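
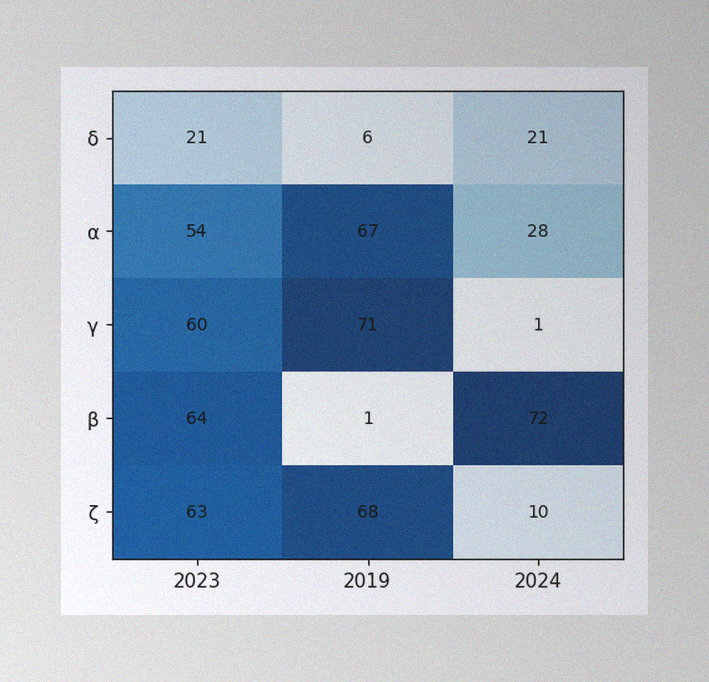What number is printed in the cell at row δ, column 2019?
6

The image has some photo noise and uneven lighting. The (δ, 2019) cell reads 6.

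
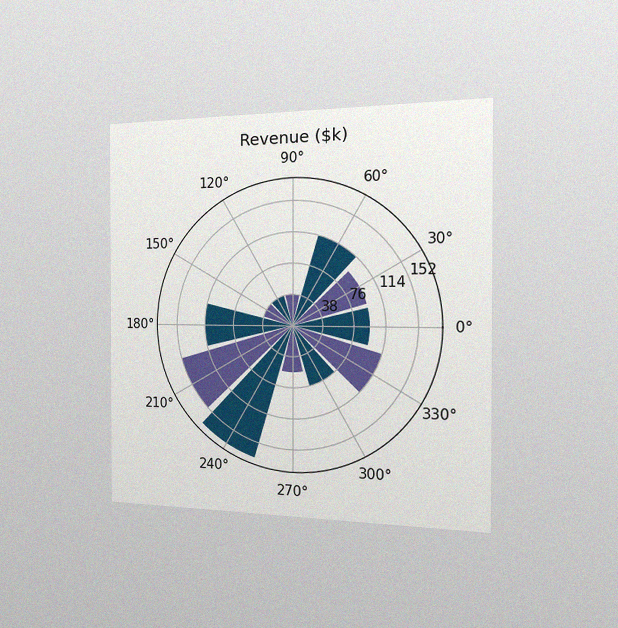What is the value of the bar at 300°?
$76k

The chart is viewed slightly from the right, with some photo noise. The bar at 300° reaches $76k on the radial axis.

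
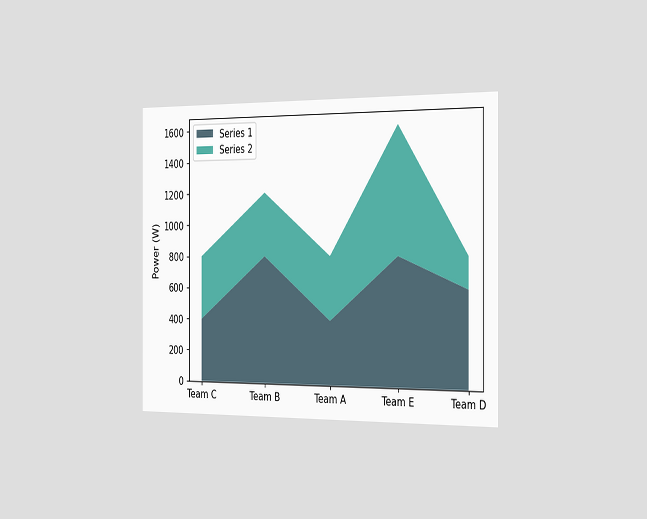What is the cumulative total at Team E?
1600W

The chart is viewed slightly from the right. The stacked total at Team E reaches 1600W.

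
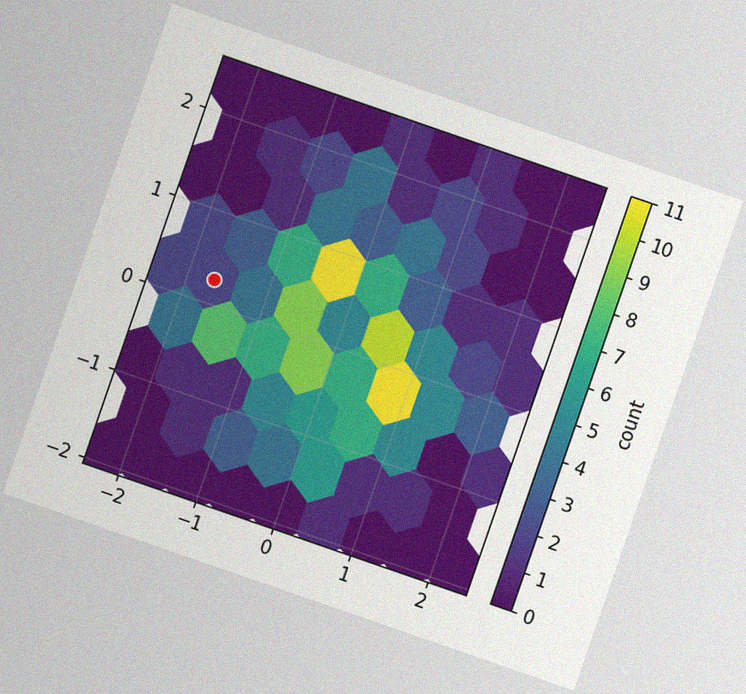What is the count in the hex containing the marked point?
2

The chart is tilted about 19° clockwise, with some photo noise. The marked hex reads 2 on the colorbar.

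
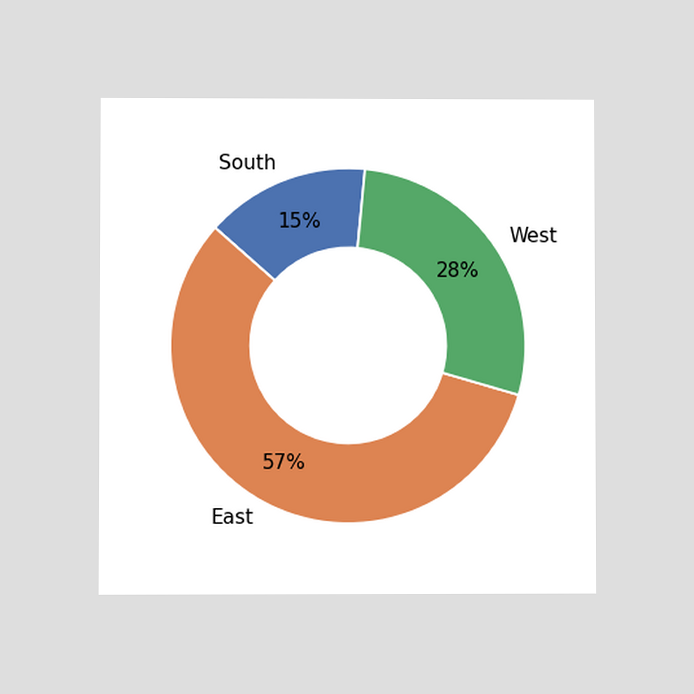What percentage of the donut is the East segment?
The chart is viewed at a slight angle. The East segment takes up 57% of the ring.

57%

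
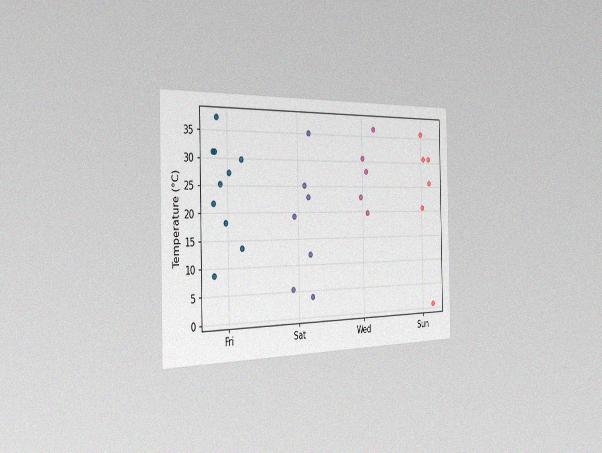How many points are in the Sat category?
The chart is viewed slightly from the left, with some photo noise. Counting the markers in the Sat column gives 7.

7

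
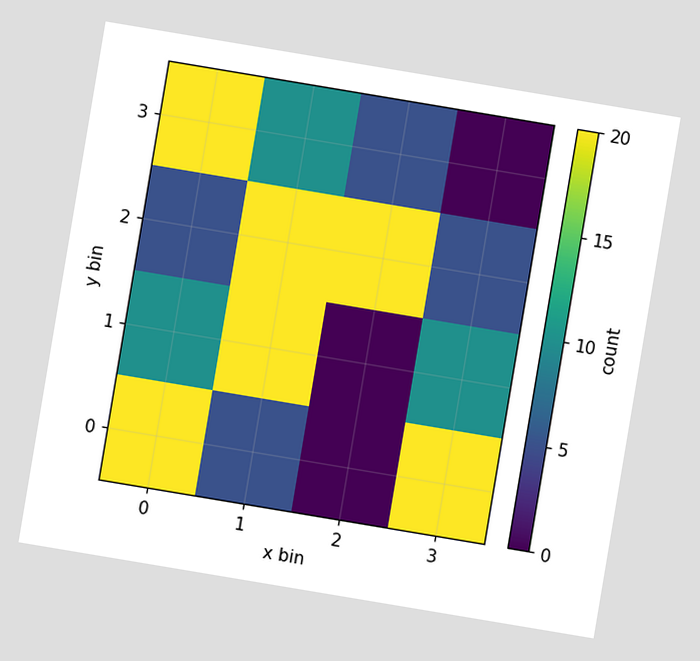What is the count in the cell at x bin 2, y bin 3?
5

The chart is tilted about 9° clockwise. Matching the cell (2, 3) against the colorbar gives 5.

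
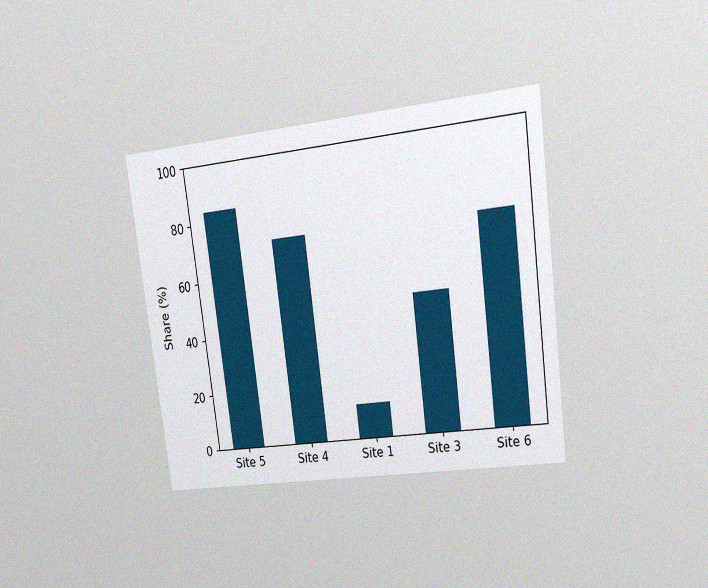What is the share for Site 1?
12%

The chart is tilted about 7° counter-clockwise and viewed at a slight angle, with some photo noise. Reading along the chart's y-axis, the Site 1 bar reaches 12%.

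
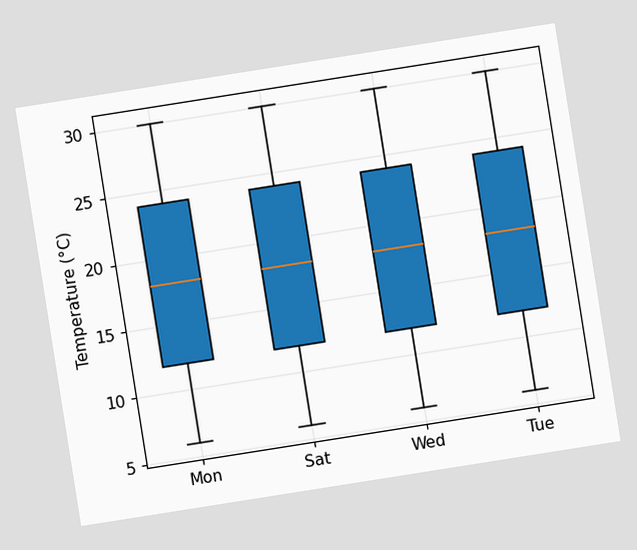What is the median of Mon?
The chart is tilted about 9° counter-clockwise. The median line in the Mon box sits at 18°C.

18°C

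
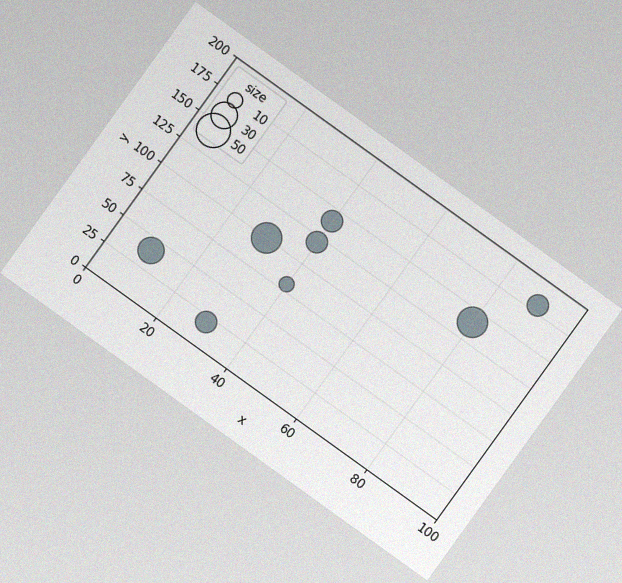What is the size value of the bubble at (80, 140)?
40

The chart is tilted about 36° clockwise, with some photo noise. Matching the bubble at (80, 140) against the size legend gives 40.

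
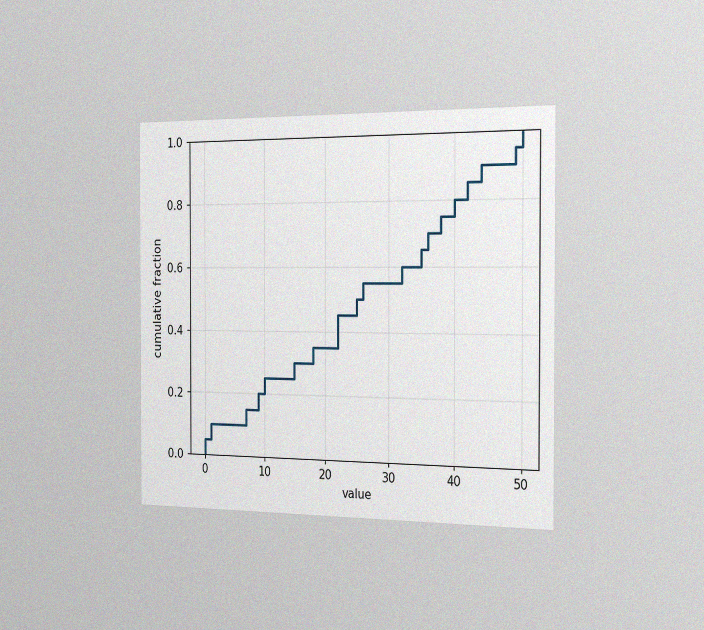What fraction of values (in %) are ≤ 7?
15%

The chart is viewed slightly from the right, with some photo noise. At x=7 the ECDF step is at 15%.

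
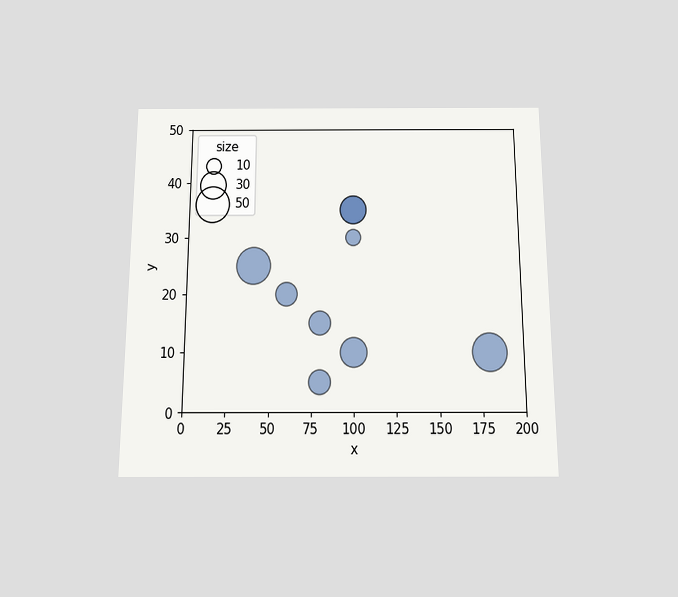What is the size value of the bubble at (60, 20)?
The chart is viewed slightly from below. Matching the bubble at (60, 20) against the size legend gives 20.

20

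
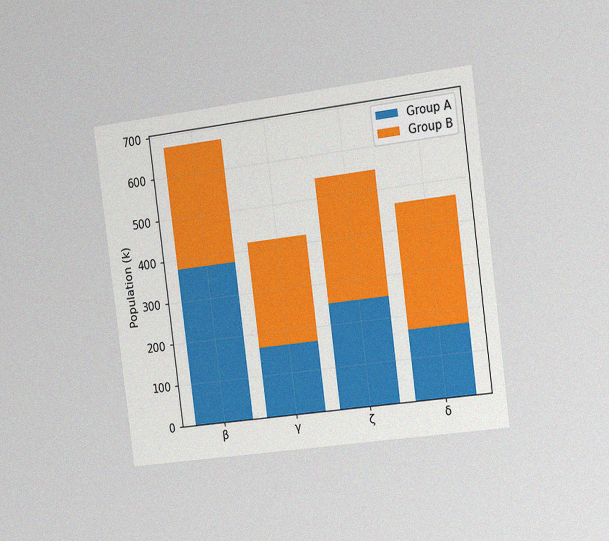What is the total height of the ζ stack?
The chart is tilted about 7° counter-clockwise and viewed slightly from the right, with some photo noise. The ζ stack's top reaches 546k on the y-axis.

546k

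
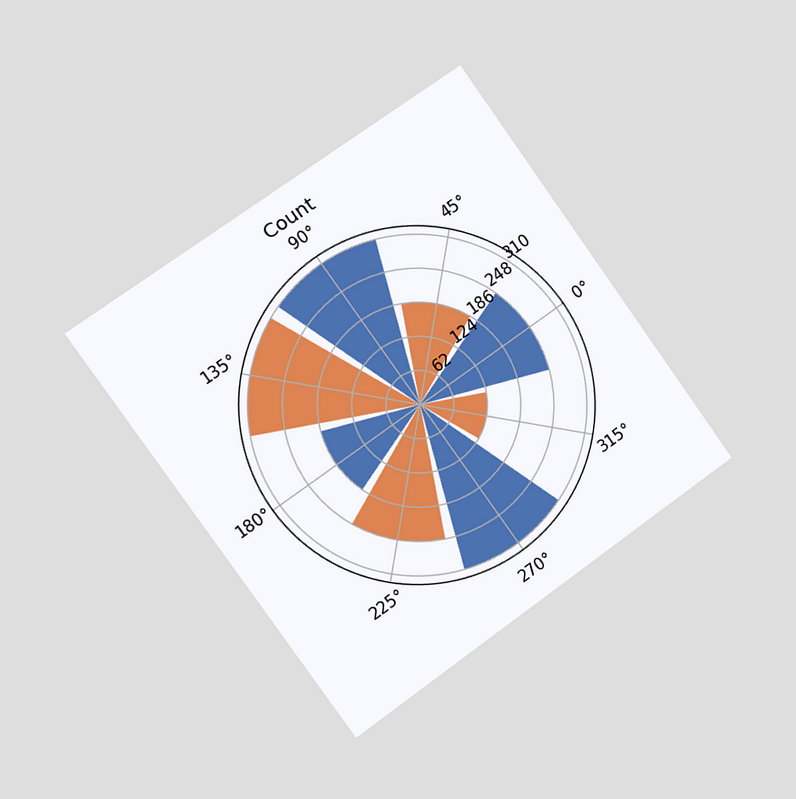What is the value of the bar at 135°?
310

The chart is tilted about 35° counter-clockwise and viewed slightly from the left. The bar at 135° reaches 310 on the radial axis.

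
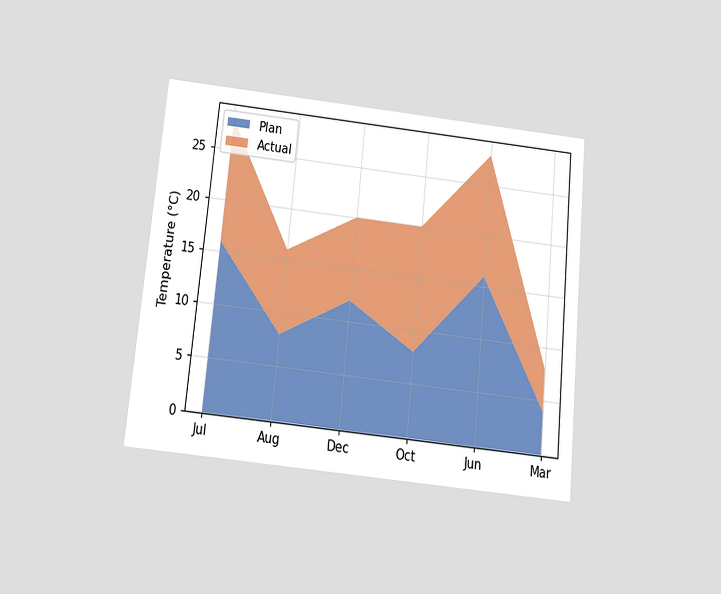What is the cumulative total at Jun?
28°C

The chart is tilted about 6° clockwise and viewed slightly from below. The stacked total at Jun reaches 28°C.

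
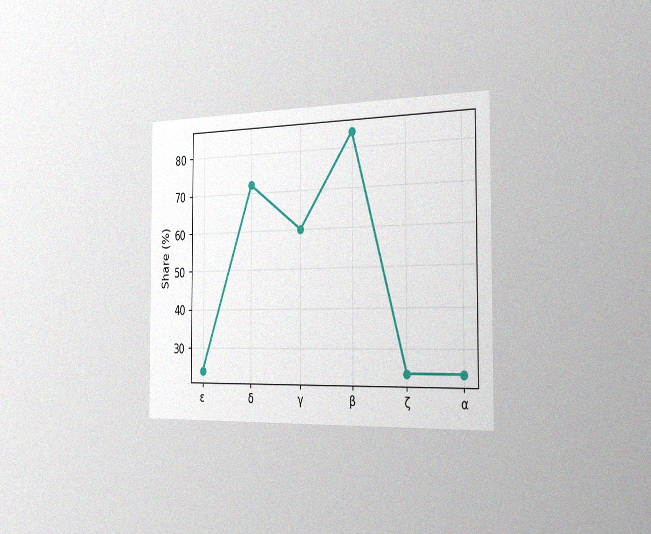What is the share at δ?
72%

The chart is viewed slightly from the right, with some photo noise. At δ, the line is at 72%.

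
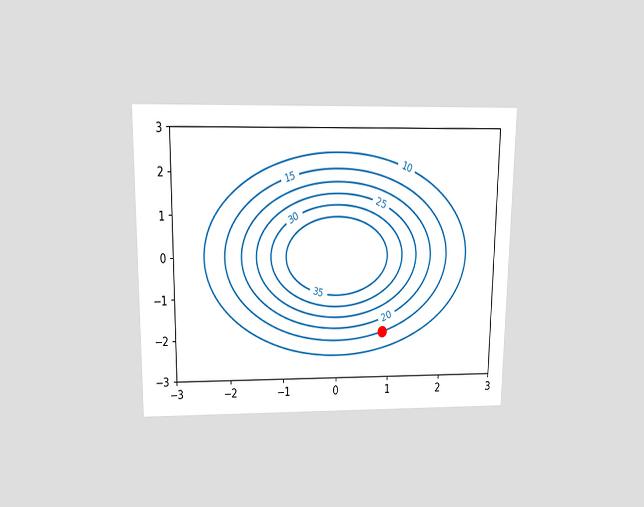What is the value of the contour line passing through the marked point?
The chart is viewed slightly from above. The marked point sits on the contour labelled 15.

15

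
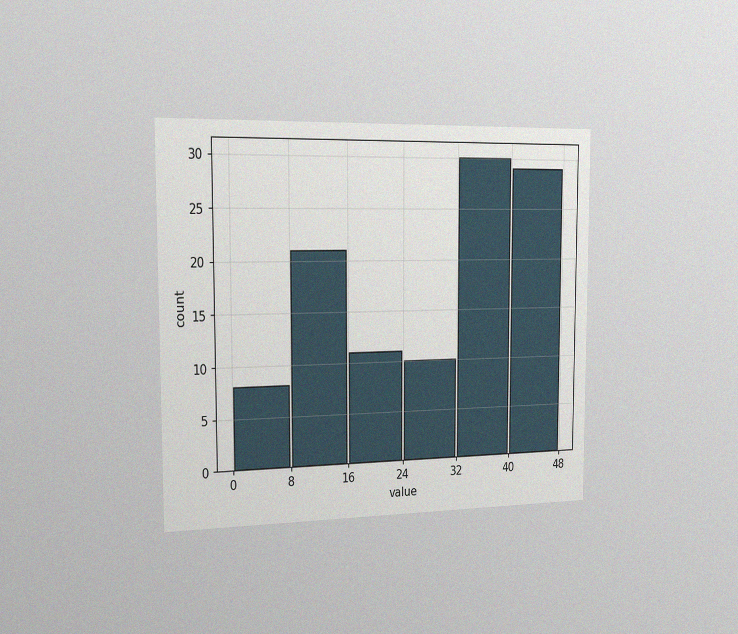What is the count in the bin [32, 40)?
The chart is viewed slightly from the left, with some photo noise. The [32, 40) bin has height 30.

30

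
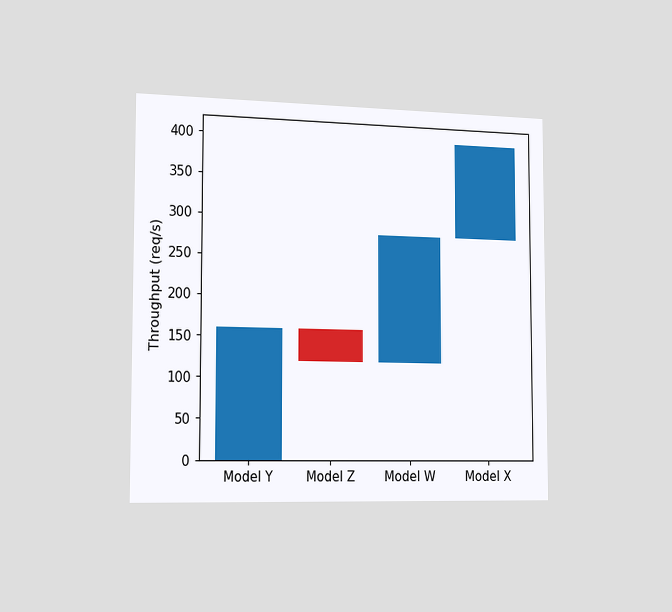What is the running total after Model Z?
The chart is viewed slightly from the left. After Model Z the running total reaches 120req/s.

120req/s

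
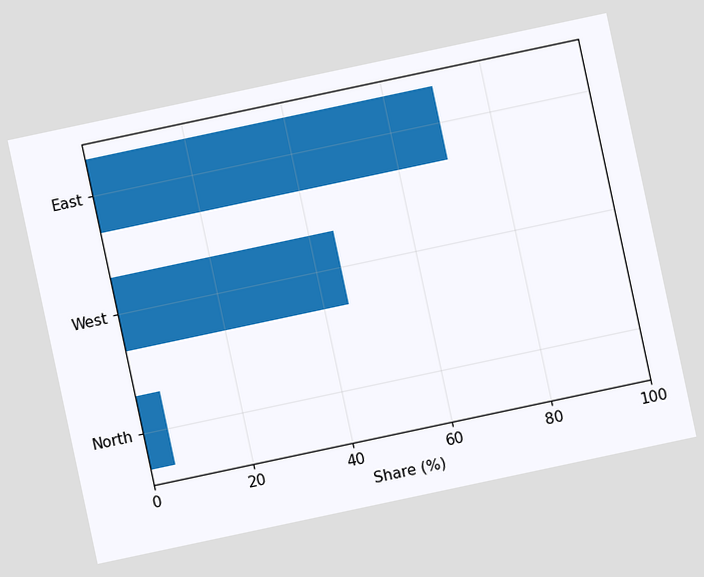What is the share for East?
70%

The chart is tilted about 12° counter-clockwise. Reading along the chart's x-axis, the East bar reaches 70%.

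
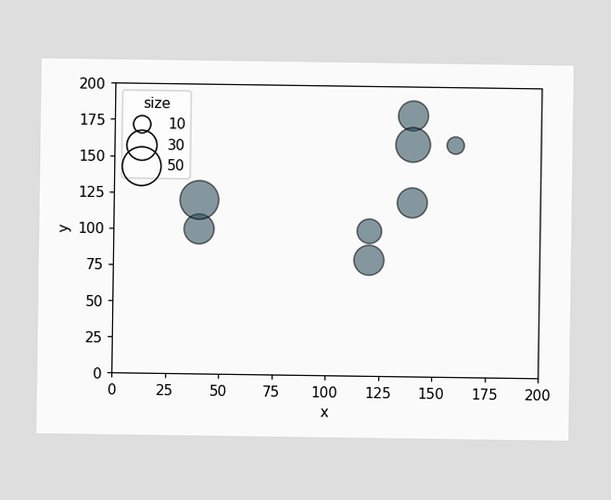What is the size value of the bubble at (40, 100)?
30

Matching the bubble at (40, 100) against the size legend gives 30.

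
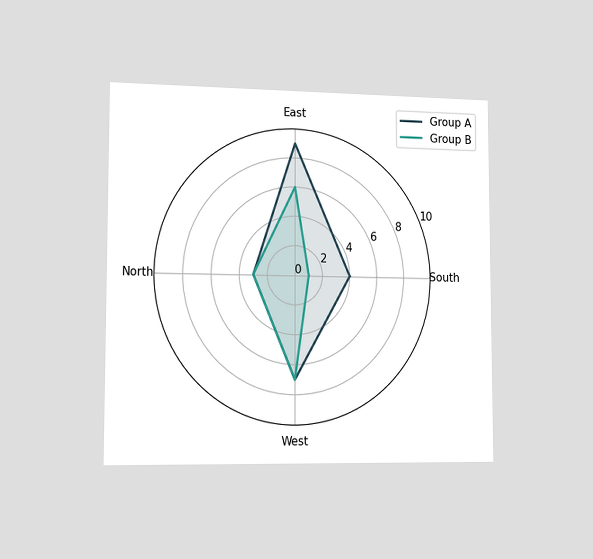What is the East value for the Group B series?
6

The chart is viewed slightly from the left. On the East axis, Group B reaches 6.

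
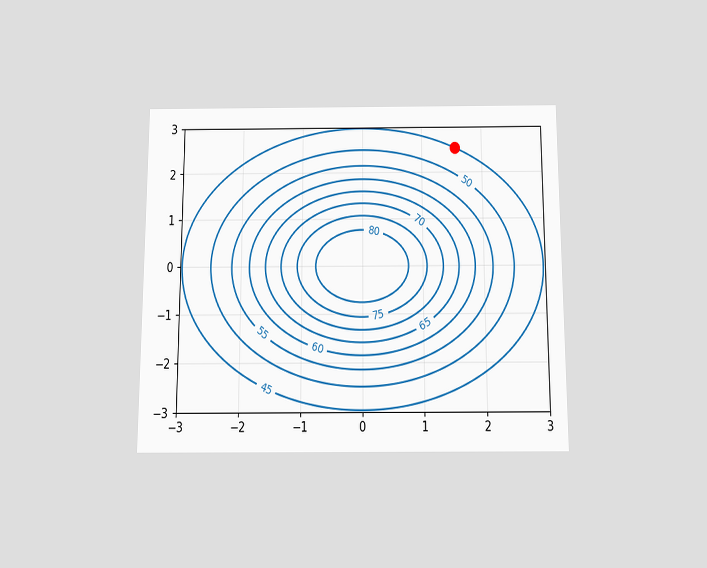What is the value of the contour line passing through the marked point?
The chart is viewed slightly from below. The marked point sits on the contour labelled 45.

45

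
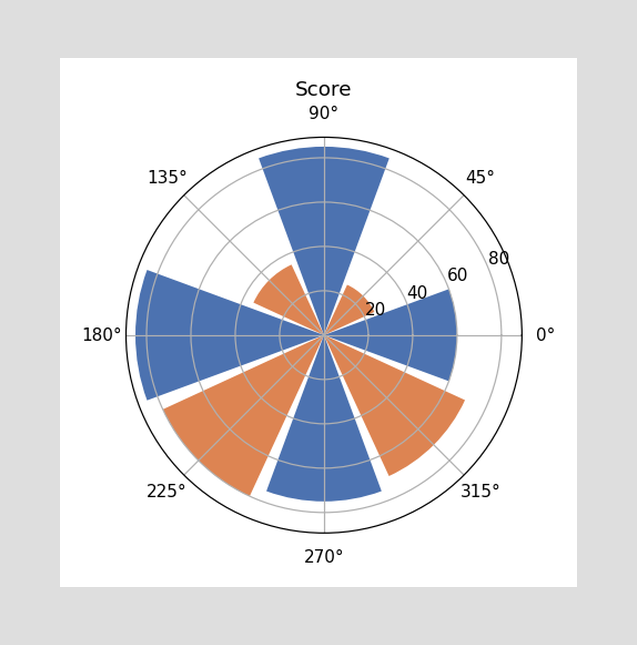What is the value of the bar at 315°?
70

The bar at 315° reaches 70 on the radial axis.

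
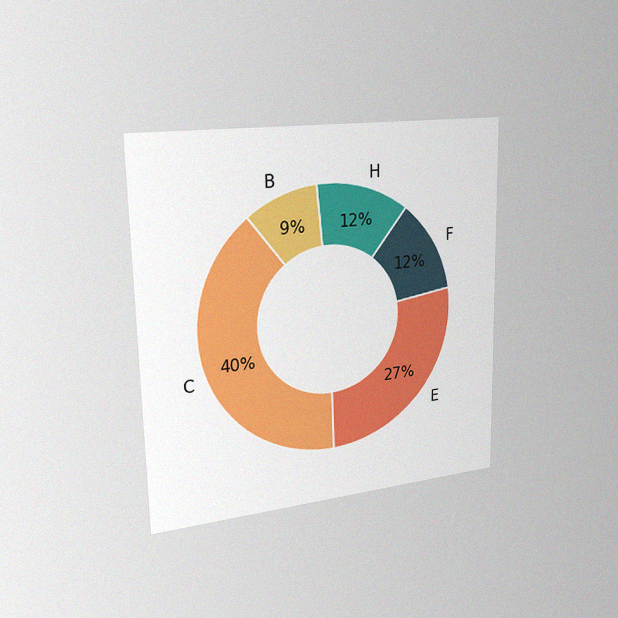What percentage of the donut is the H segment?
12%

The chart is viewed slightly from the left, with some photo noise. The H segment takes up 12% of the ring.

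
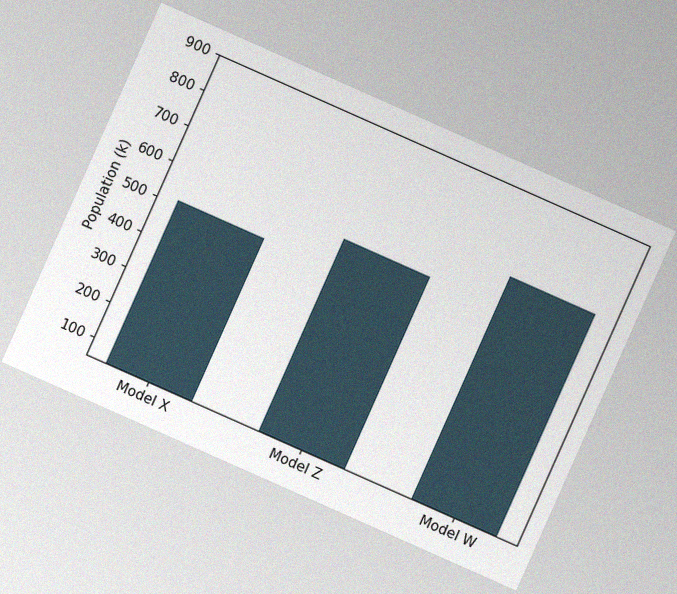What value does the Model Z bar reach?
The chart is tilted about 24° clockwise, with some photo noise. Reading along the chart's y-axis, the Model Z bar reaches 595k.

595k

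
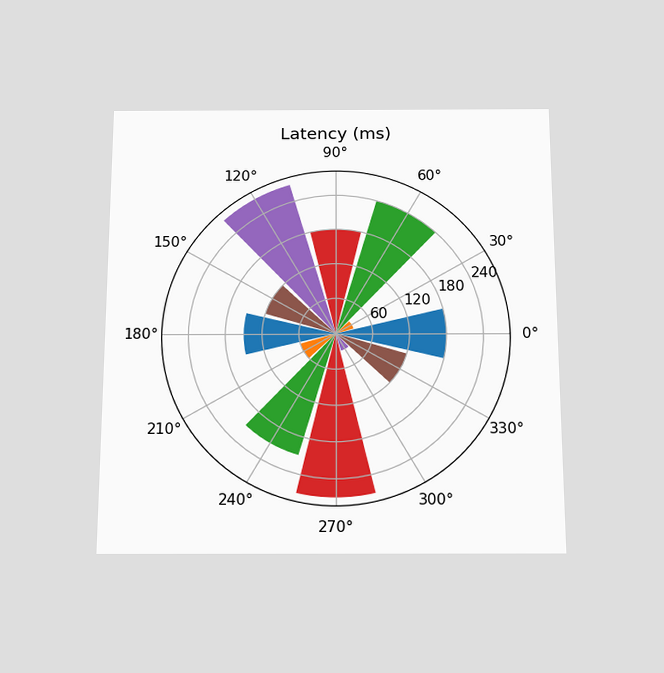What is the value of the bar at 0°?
180ms

The chart is viewed slightly from below. The bar at 0° reaches 180ms on the radial axis.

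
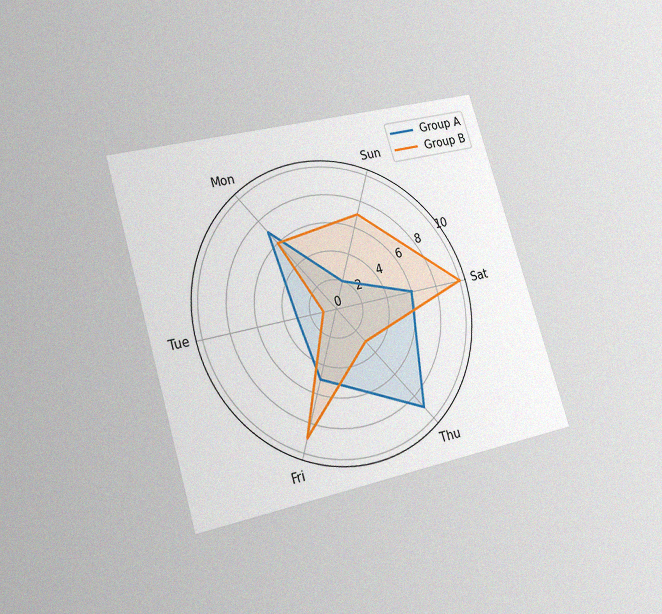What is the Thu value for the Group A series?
The chart is tilted about 17° counter-clockwise and viewed at a slight angle, with some photo noise. On the Thu axis, Group A reaches 9.

9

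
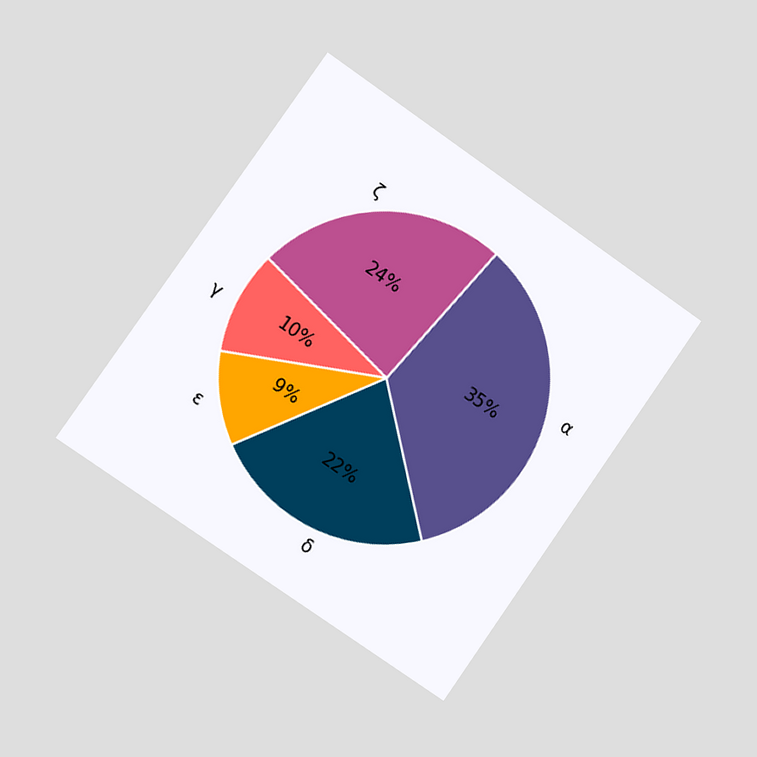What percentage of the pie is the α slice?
The chart is tilted about 35° clockwise and viewed slightly from the left. The α slice takes up 35% of the pie.

35%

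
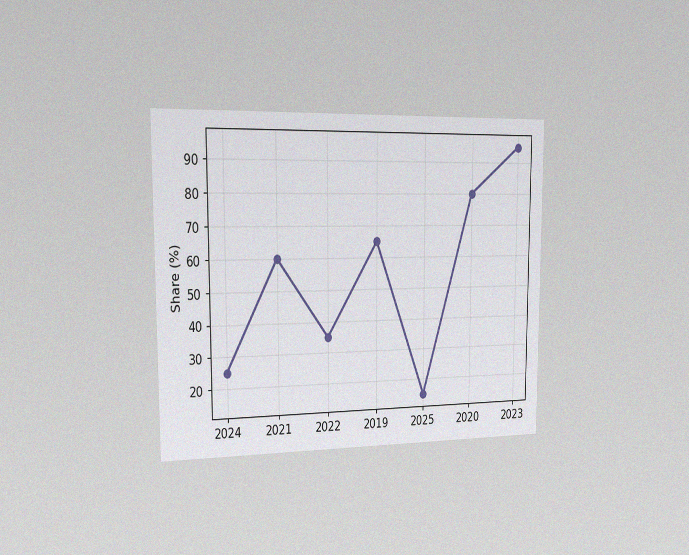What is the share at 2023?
95%

The chart is viewed slightly from the left, with some photo noise. At 2023, the line is at 95%.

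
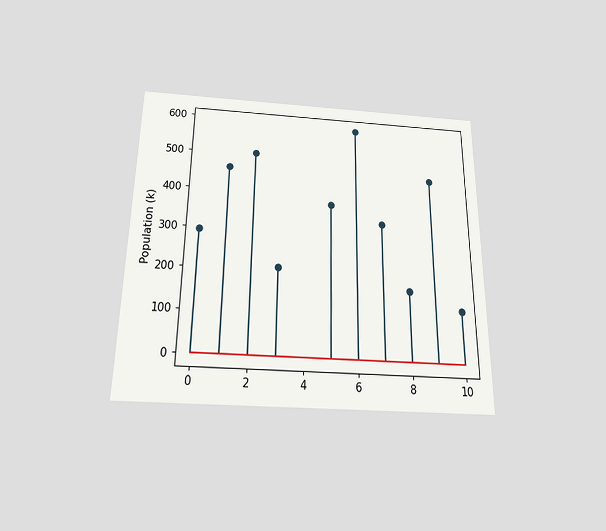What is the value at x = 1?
462k

The chart is viewed slightly from below. The stem at x=1 reaches 462k.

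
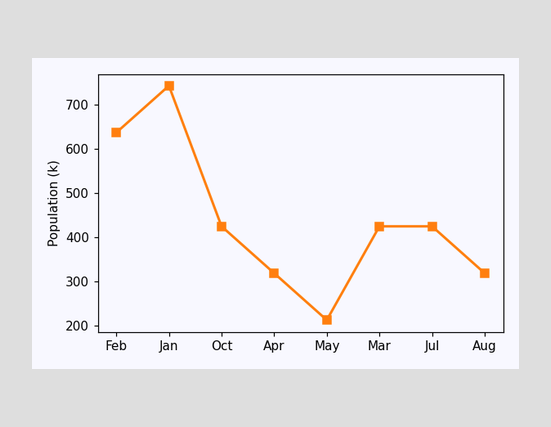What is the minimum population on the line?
212k

The lowest point is at May, and reading across to the y-axis gives 212k.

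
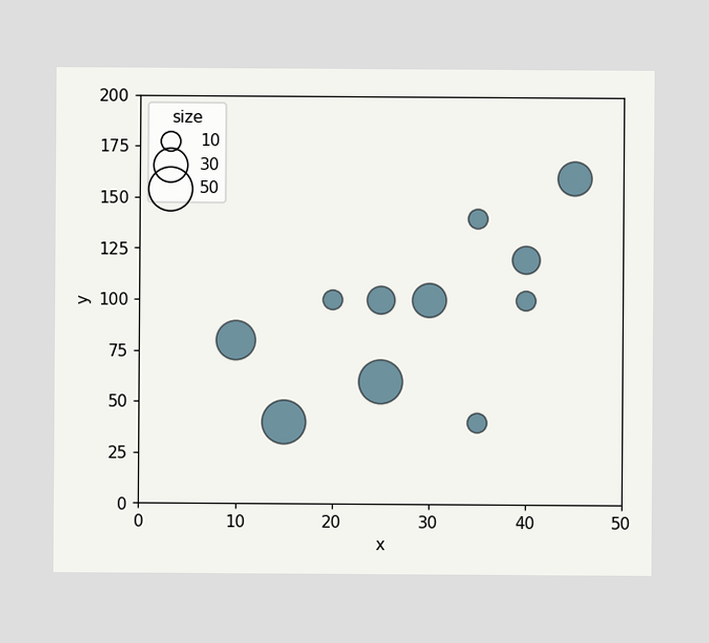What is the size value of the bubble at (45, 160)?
30

Matching the bubble at (45, 160) against the size legend gives 30.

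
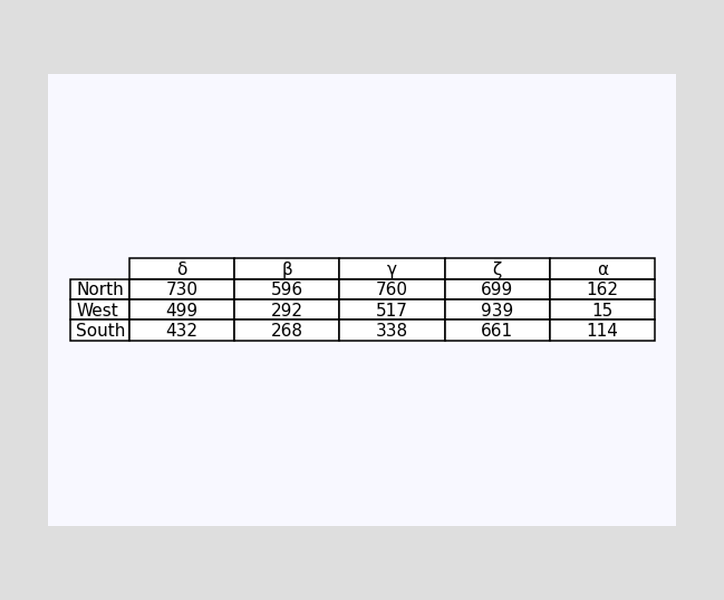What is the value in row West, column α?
15

The (West, α) cell reads 15.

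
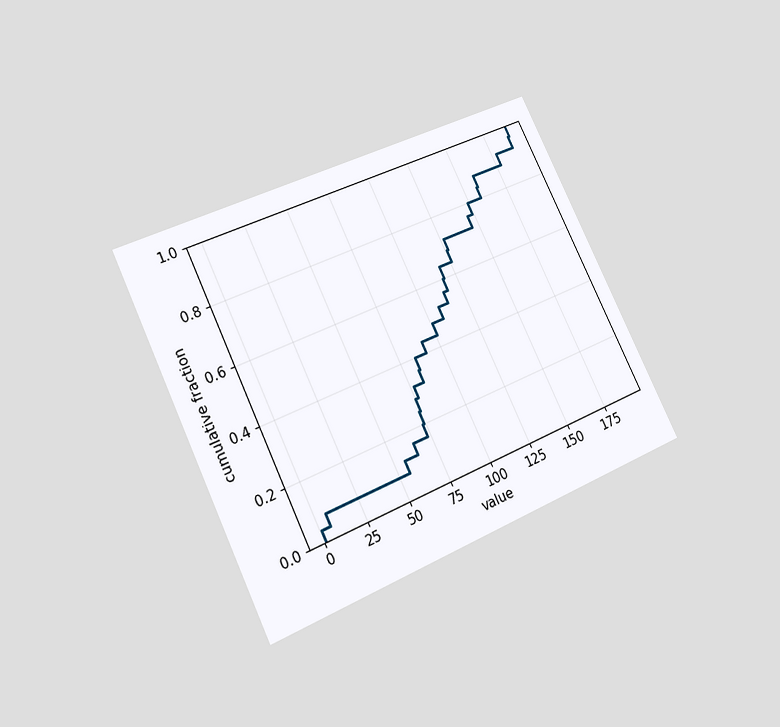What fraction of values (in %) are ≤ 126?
68%

The chart is tilted about 25° counter-clockwise and viewed at a slight angle. At x=126 the ECDF step is at 68%.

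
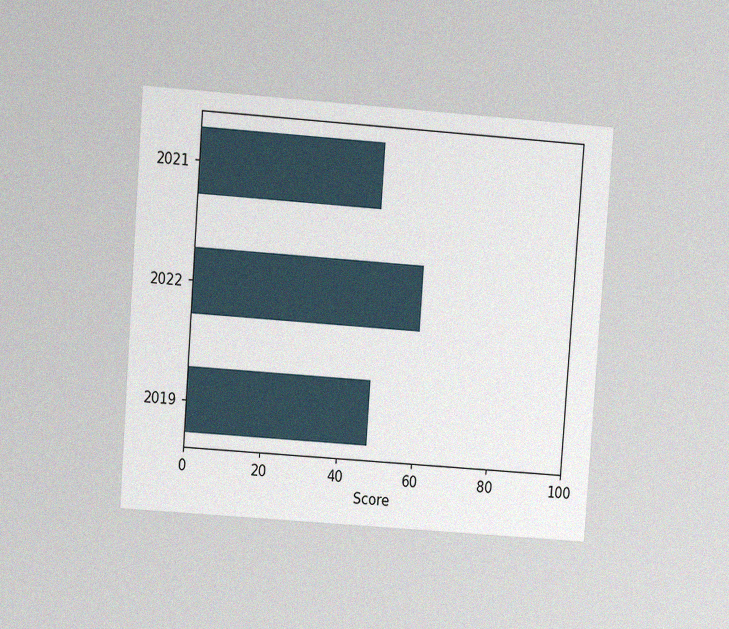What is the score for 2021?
The chart is tilted about 4° clockwise and viewed at a slight angle, with some photo noise. Reading along the chart's x-axis, the 2021 bar reaches 48.

48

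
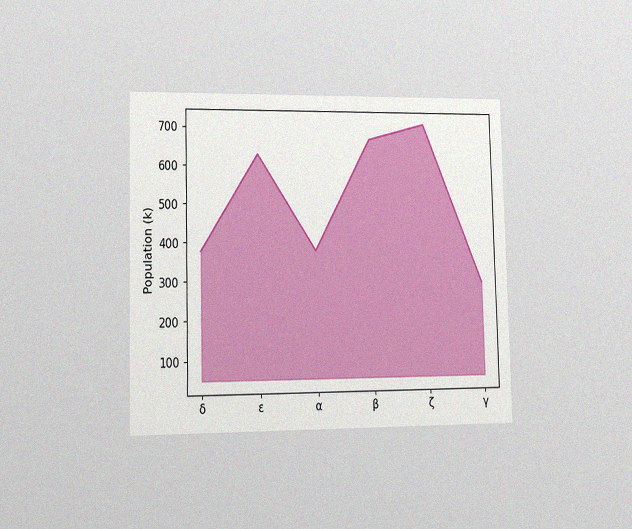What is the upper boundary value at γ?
294k

The chart is viewed slightly from the left, with some photo noise. At γ the upper boundary is at 294k.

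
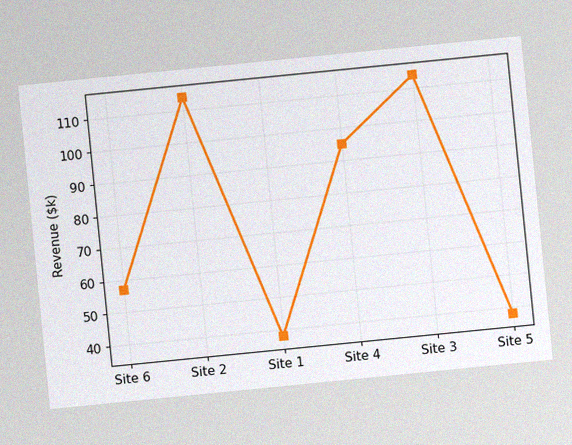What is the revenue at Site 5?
The chart is tilted about 6° counter-clockwise, with some photo noise. At Site 5, the line is at $38k.

$38k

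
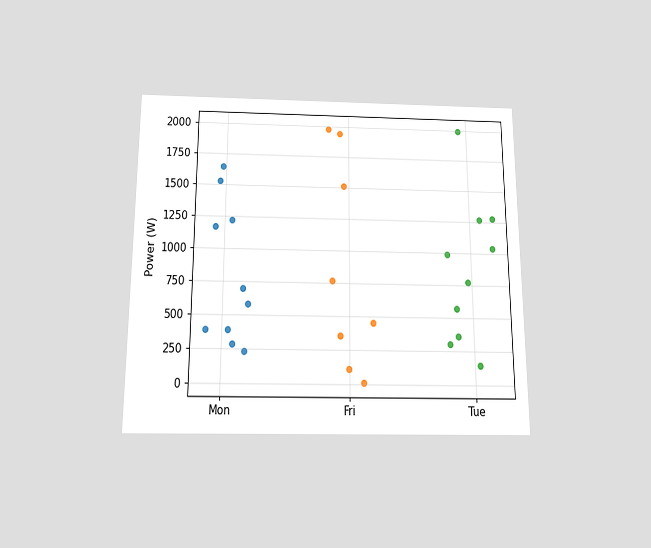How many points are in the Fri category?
The chart is viewed slightly from below. Counting the markers in the Fri column gives 8.

8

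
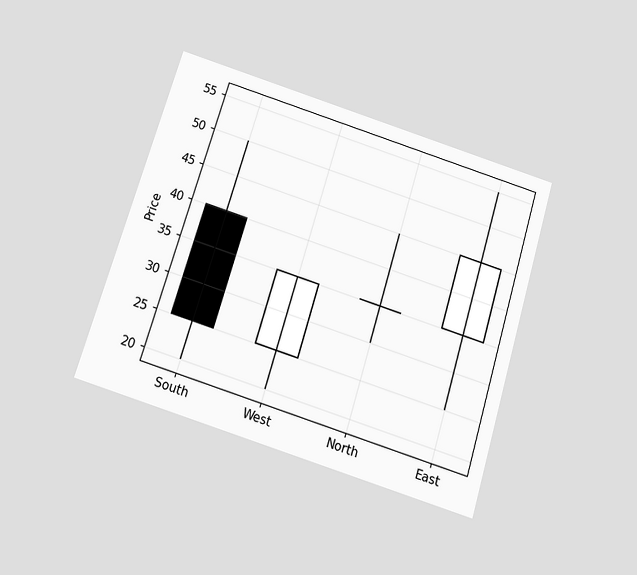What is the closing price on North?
35

The chart is tilted about 17° clockwise and viewed slightly from below. The North candle closes at 35.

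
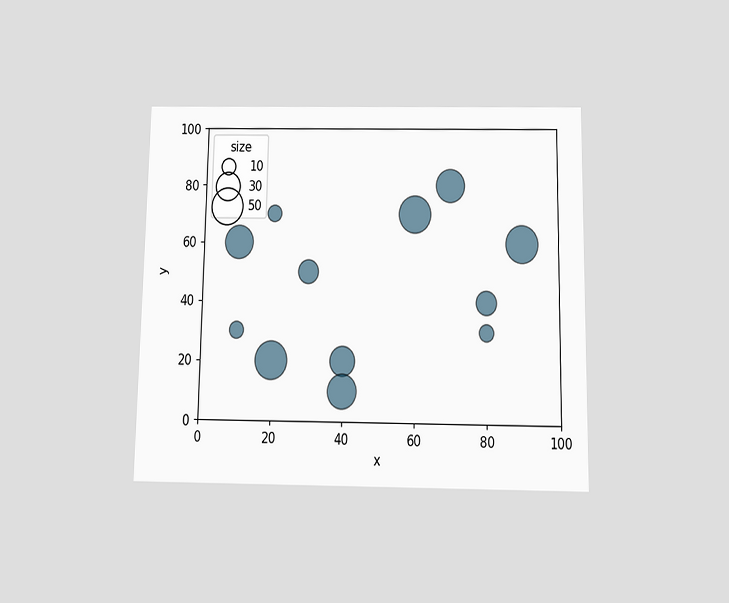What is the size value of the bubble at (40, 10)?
The chart is viewed slightly from below. Matching the bubble at (40, 10) against the size legend gives 40.

40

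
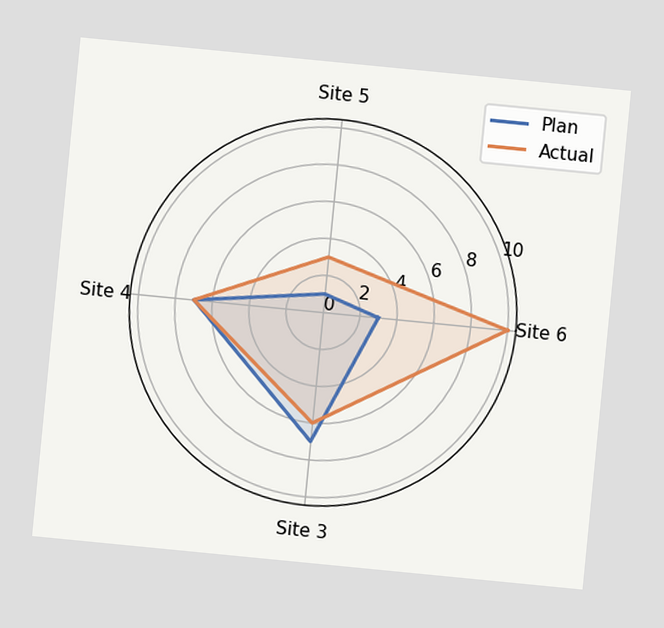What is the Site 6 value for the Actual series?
10

The chart is tilted about 6° clockwise. On the Site 6 axis, Actual reaches 10.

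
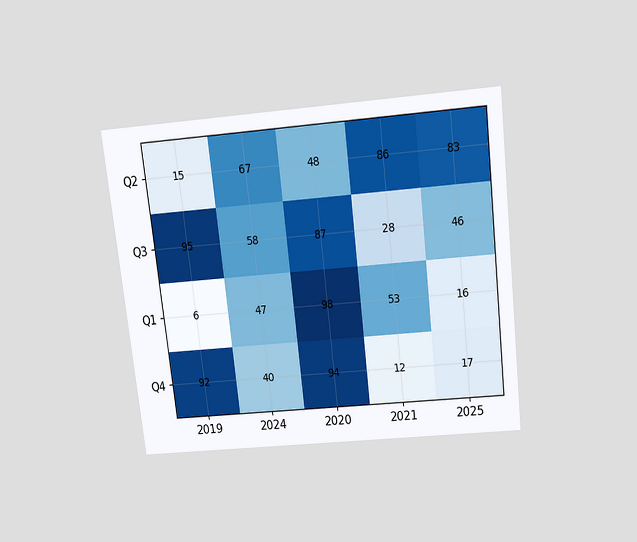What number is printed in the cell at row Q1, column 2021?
The chart is tilted about 7° counter-clockwise and viewed slightly from above. The (Q1, 2021) cell reads 53.

53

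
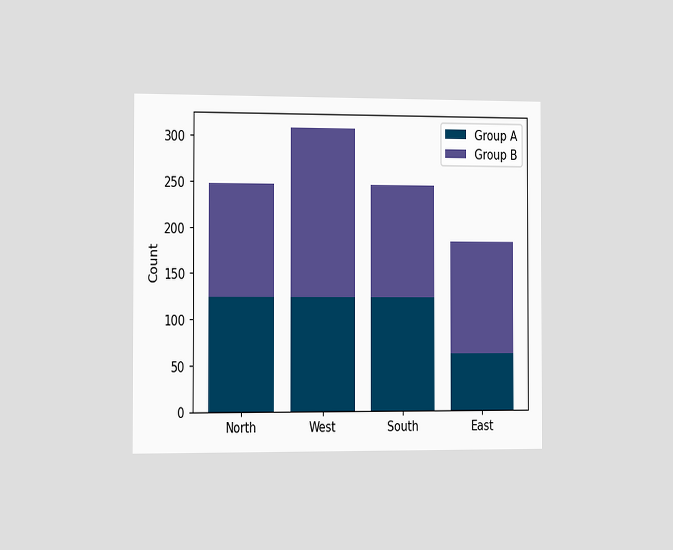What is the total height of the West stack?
310

The chart is viewed slightly from the left. The West stack's top reaches 310 on the y-axis.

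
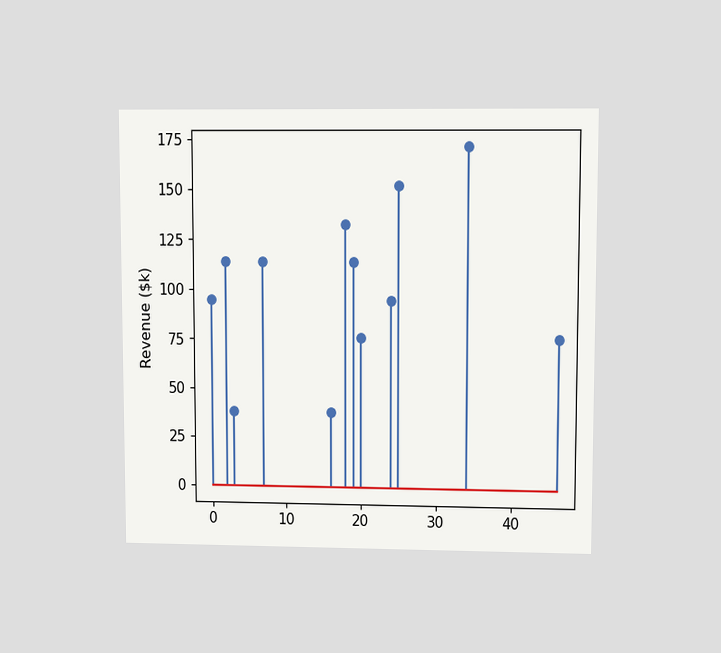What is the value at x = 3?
The chart is viewed at a slight angle. The stem at x=3 reaches $38k.

$38k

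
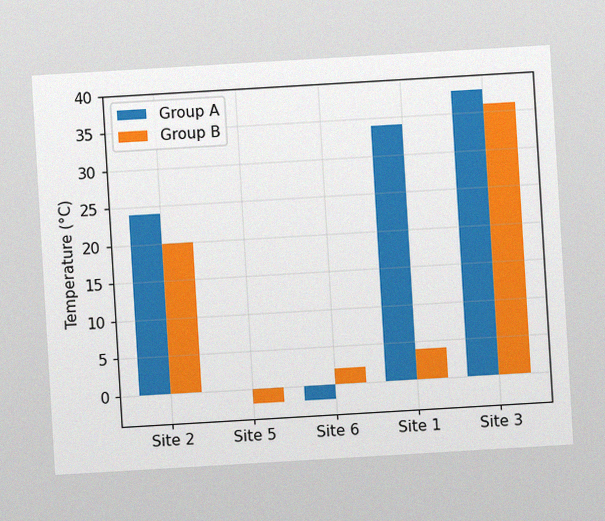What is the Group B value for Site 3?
36°C

The chart is tilted about 3° counter-clockwise, with some photo noise. The Group B bar at Site 3 reaches 36°C on the y-axis.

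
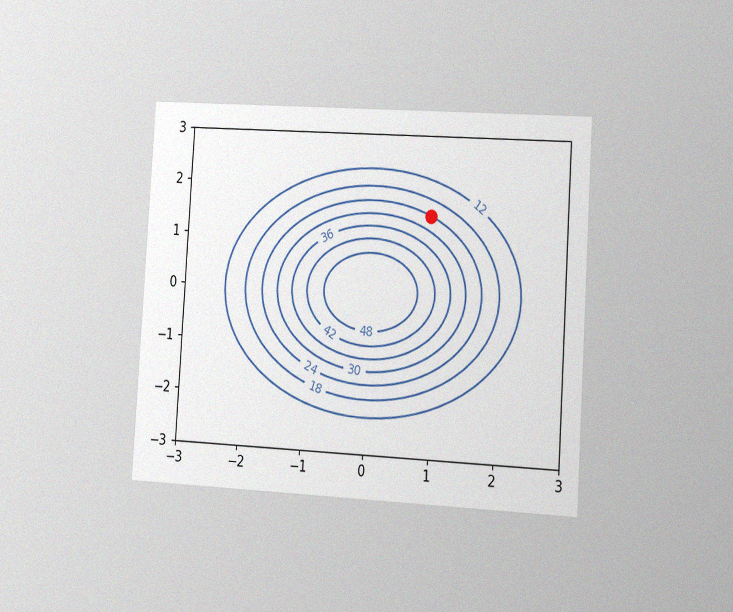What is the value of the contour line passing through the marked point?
24

The chart is tilted about 4° clockwise and viewed slightly from the right, with some photo noise. The marked point sits on the contour labelled 24.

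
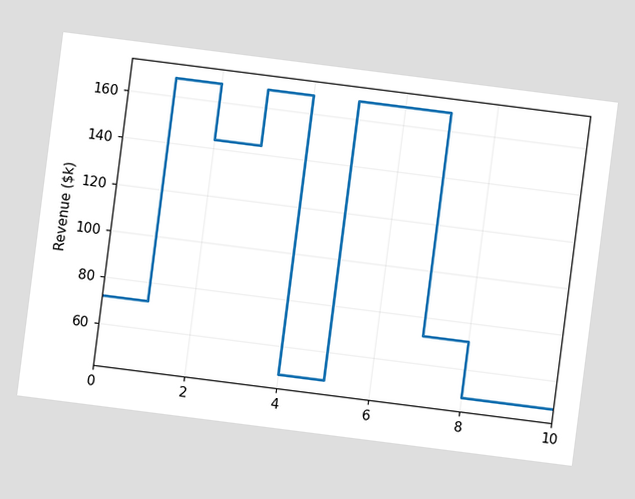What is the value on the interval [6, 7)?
$168k

The chart is tilted about 7° clockwise. On [6, 7) the step sits at $168k.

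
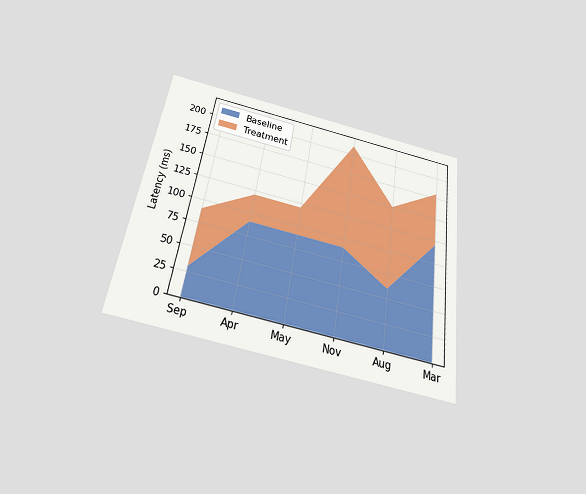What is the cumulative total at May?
120ms

The chart is tilted about 8° clockwise and viewed slightly from below. The stacked total at May reaches 120ms.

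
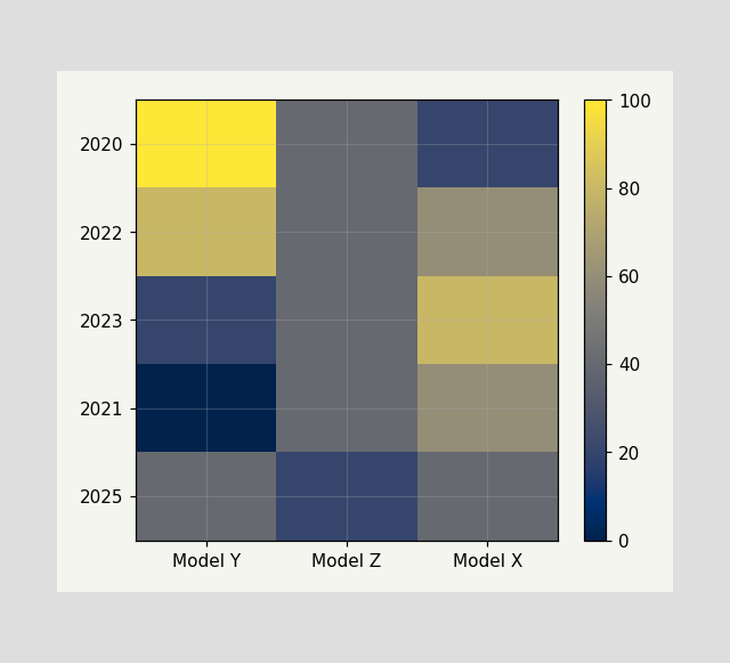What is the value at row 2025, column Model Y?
40

Matching cell (2025, Model Y) against the colorbar gives 40.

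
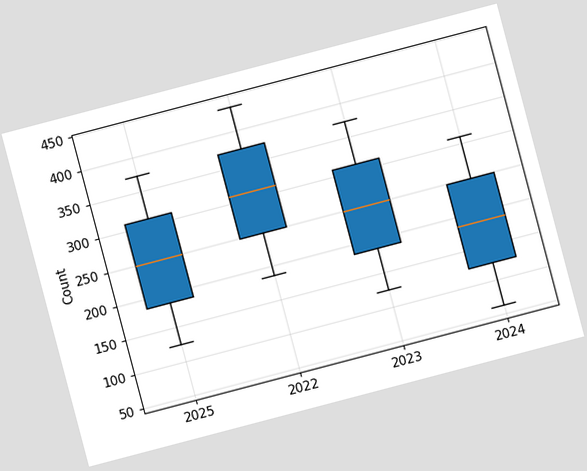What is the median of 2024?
186

The chart is tilted about 15° counter-clockwise. The median line in the 2024 box sits at 186.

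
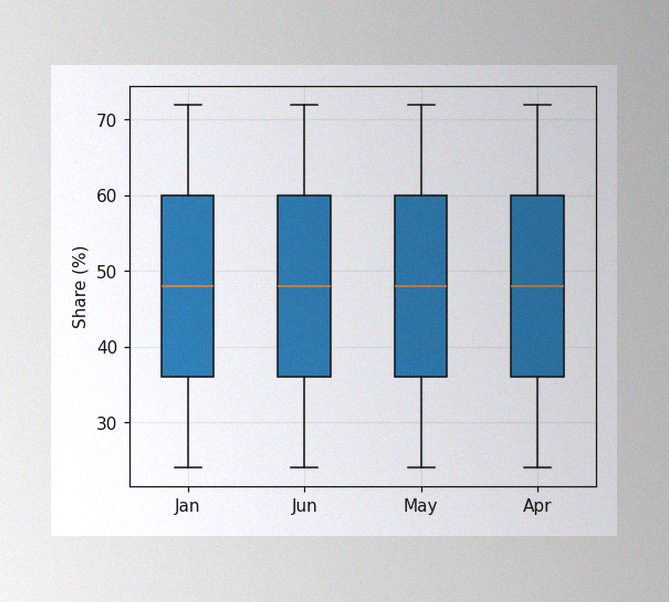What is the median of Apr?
48%

The image has some photo noise and uneven lighting. The median line in the Apr box sits at 48%.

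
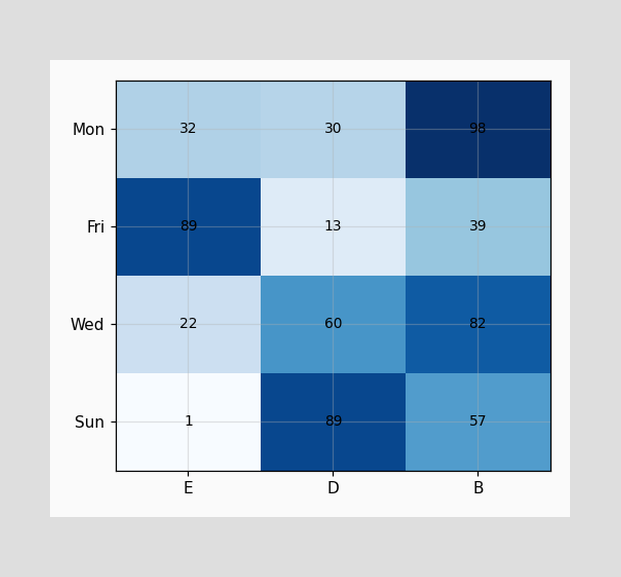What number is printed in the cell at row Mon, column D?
The (Mon, D) cell reads 30.

30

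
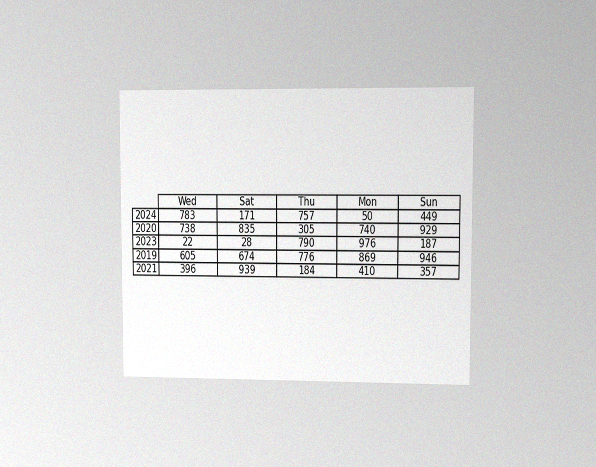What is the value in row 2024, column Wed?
The chart is viewed at a slight angle, with some photo noise. The (2024, Wed) cell reads 783.

783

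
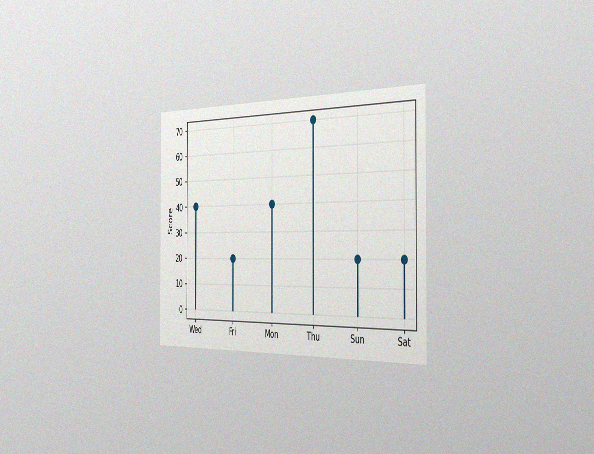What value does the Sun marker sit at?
20

The chart is viewed slightly from the right, with some photo noise. The Sun marker sits at 20.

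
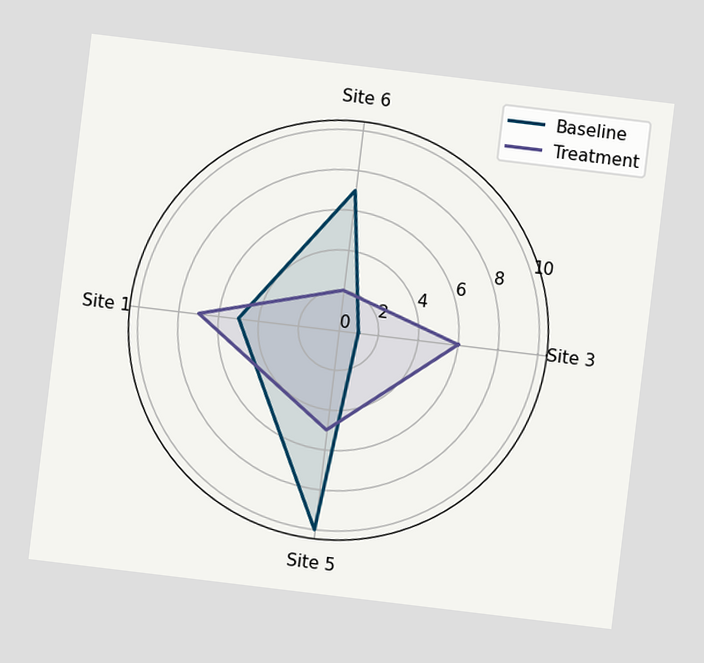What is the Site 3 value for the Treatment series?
The chart is tilted about 7° clockwise. On the Site 3 axis, Treatment reaches 6.

6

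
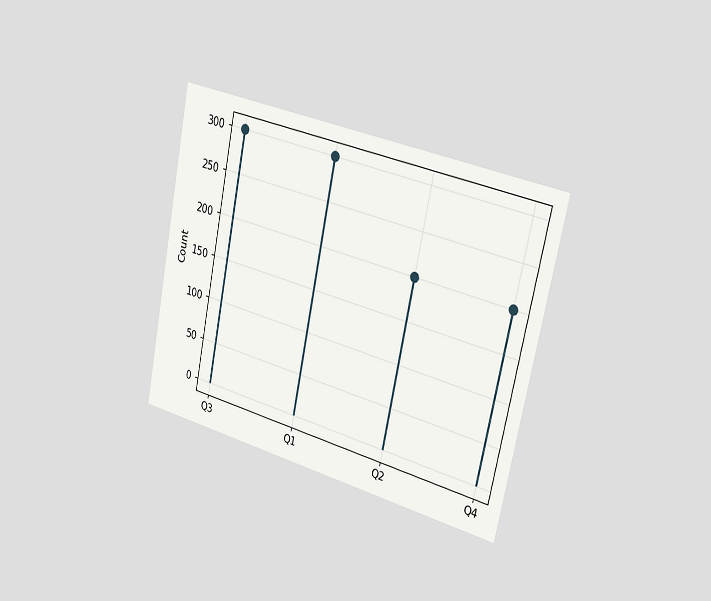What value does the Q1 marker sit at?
300

The chart is tilted about 12° clockwise and viewed slightly from the right. The Q1 marker sits at 300.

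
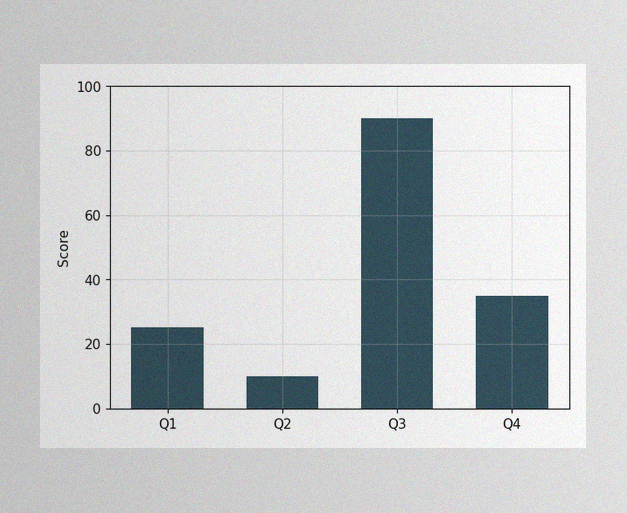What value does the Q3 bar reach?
The image has some photo noise and uneven lighting. Reading along the chart's y-axis, the Q3 bar reaches 90.

90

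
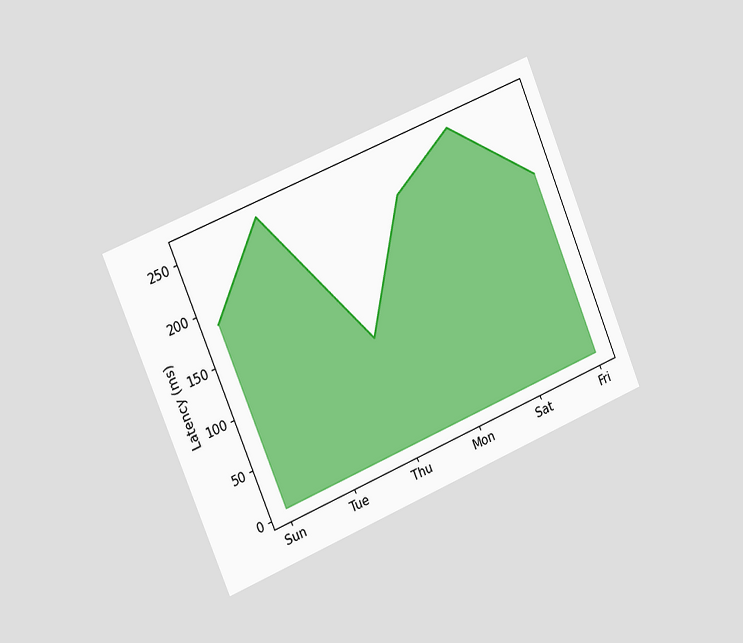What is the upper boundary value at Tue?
259ms

The chart is tilted about 23° counter-clockwise and viewed slightly from the left. At Tue the upper boundary is at 259ms.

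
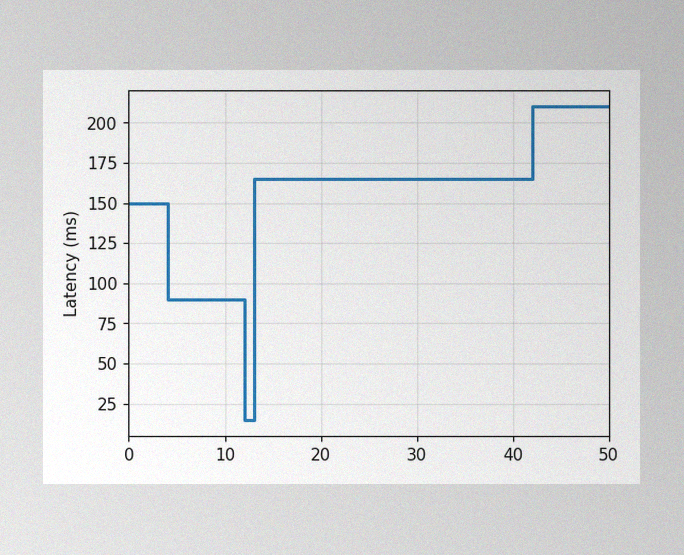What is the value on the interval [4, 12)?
The image has some photo noise and uneven lighting. On [4, 12) the step sits at 90ms.

90ms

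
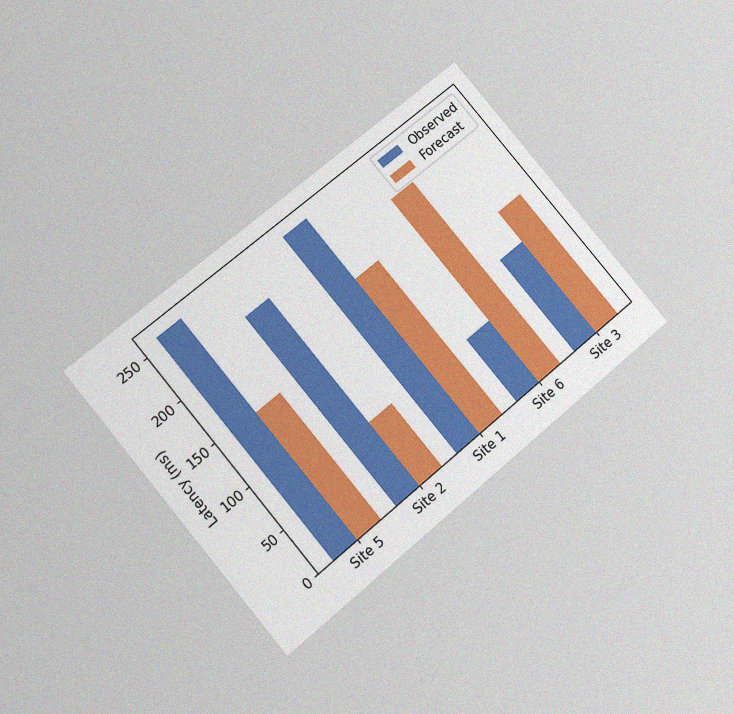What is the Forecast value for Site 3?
The chart is tilted about 40° counter-clockwise and viewed at a slight angle, with some photo noise. The Forecast bar at Site 3 reaches 148ms on the y-axis.

148ms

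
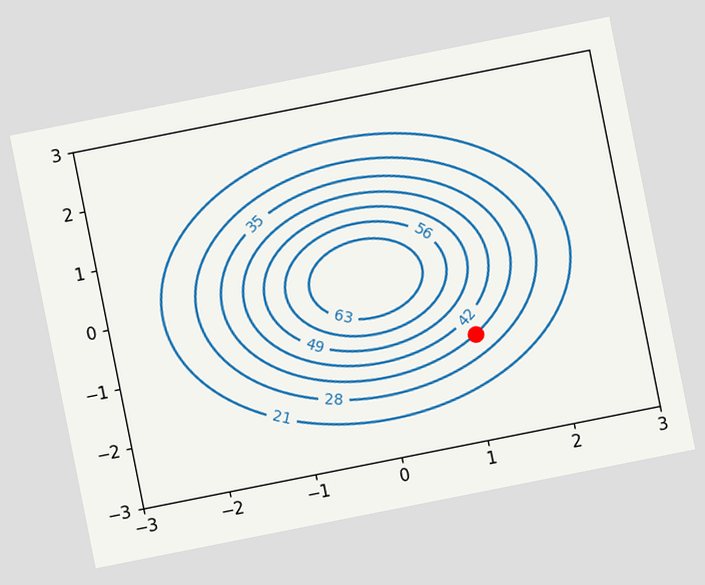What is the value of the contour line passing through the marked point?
The chart is tilted about 11° counter-clockwise. The marked point sits on the contour labelled 35.

35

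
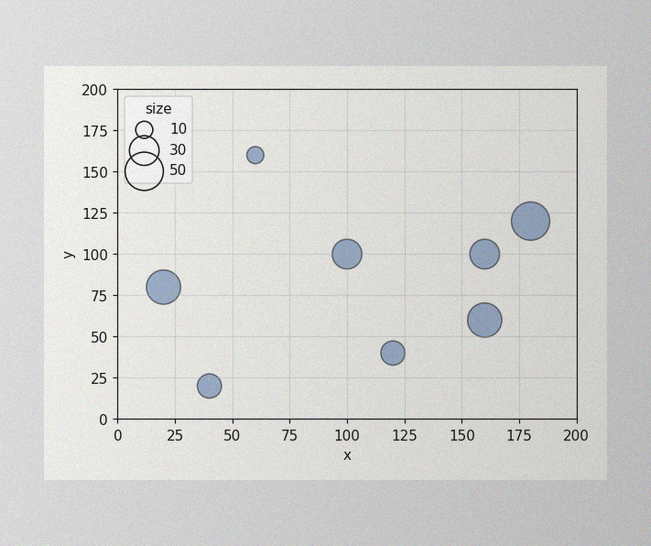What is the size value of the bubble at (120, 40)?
The image has some photo noise and uneven lighting. Matching the bubble at (120, 40) against the size legend gives 20.

20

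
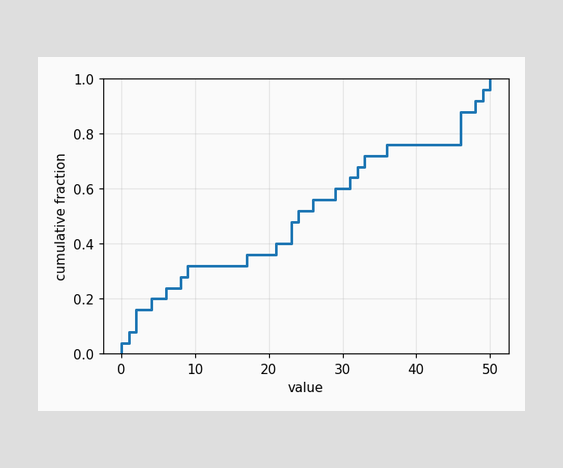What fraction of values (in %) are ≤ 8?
At x=8 the ECDF step is at 28%.

28%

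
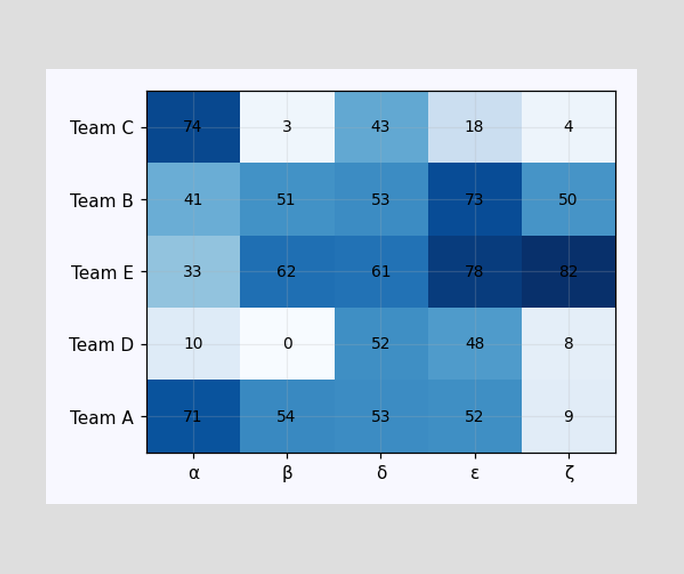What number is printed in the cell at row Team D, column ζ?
8

The (Team D, ζ) cell reads 8.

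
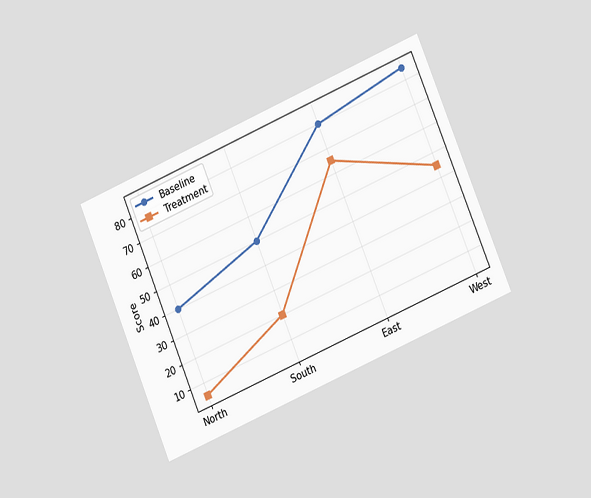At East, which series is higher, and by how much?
The chart is tilted about 23° counter-clockwise and viewed at a slight angle. At East, Baseline sits above the other line by 15.

Baseline, by 15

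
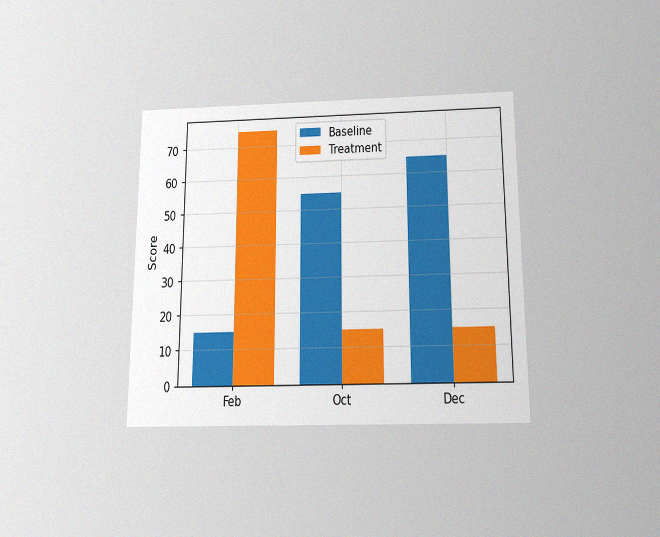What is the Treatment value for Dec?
The chart is viewed slightly from below, with some photo noise. The Treatment bar at Dec reaches 15 on the y-axis.

15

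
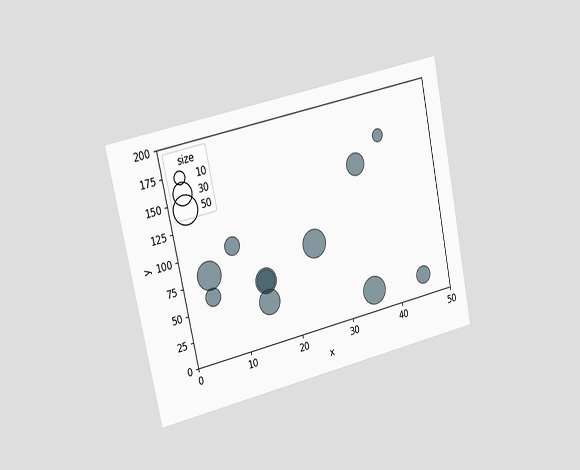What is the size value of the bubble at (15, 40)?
40

The chart is tilted about 12° counter-clockwise and viewed slightly from the left. Matching the bubble at (15, 40) against the size legend gives 40.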